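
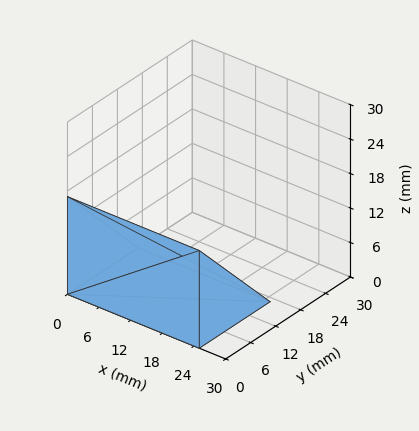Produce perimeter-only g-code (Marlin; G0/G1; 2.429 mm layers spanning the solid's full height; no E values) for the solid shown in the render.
Reading the render: the shape is a wedge (ramp): 25 × 17 mm base, rising to 17 mm along the y=0 edge and sloping linearly to z=0 at y=17 (dimensions read to the nearest mm from the axis ticks). For the g-code, the solid's height is divided into equal slices at the stated Δz and each level perimeter traced with G1 moves after a G0 lift.

; perimeter-only toolpath
G21 ; units = mm
G90 ; absolute positioning
G28 ; home
; layer 1
G0 Z2.429
G0 X0.000 Y0.000
G1 X25.000 Y0.000
G1 X25.000 Y14.571
G1 X0.000 Y14.571
G1 X0.000 Y0.000
; layer 2
G0 Z4.857
G0 X0.000 Y0.000
G1 X25.000 Y0.000
G1 X25.000 Y12.143
G1 X0.000 Y12.143
G1 X0.000 Y0.000
; layer 3
G0 Z7.286
G0 X0.000 Y0.000
G1 X25.000 Y0.000
G1 X25.000 Y9.714
G1 X0.000 Y9.714
G1 X0.000 Y0.000
; layer 4
G0 Z9.714
G0 X0.000 Y0.000
G1 X25.000 Y0.000
G1 X25.000 Y7.286
G1 X0.000 Y7.286
G1 X0.000 Y0.000
; layer 5
G0 Z12.143
G0 X0.000 Y0.000
G1 X25.000 Y0.000
G1 X25.000 Y4.857
G1 X0.000 Y4.857
G1 X0.000 Y0.000
; layer 6
G0 Z14.571
G0 X0.000 Y0.000
G1 X25.000 Y0.000
G1 X25.000 Y2.429
G1 X0.000 Y2.429
G1 X0.000 Y0.000
M2 ; end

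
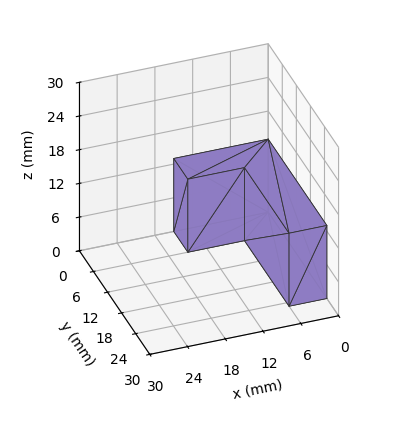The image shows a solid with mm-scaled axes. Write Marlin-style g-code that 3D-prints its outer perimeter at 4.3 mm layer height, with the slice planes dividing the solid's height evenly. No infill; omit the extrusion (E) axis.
Reading the render: the shape is an L-shaped prism: outer 15 × 25 mm, arm thicknesses ≈ 6 mm (horizontal) and 6 mm (vertical), extruded 13 mm in z (dimensions read to the nearest mm from the axis ticks). For the g-code, the solid's height is divided into equal slices at the stated Δz and each level perimeter traced with G1 moves after a G0 lift.

; perimeter-only toolpath
G21 ; units = mm
G90 ; absolute positioning
G28 ; home
; layer 1
G0 Z4.3
G0 X0.0 Y0.0
G1 X15.0 Y0.0
G1 X15.0 Y6.0
G1 X6.0 Y6.0
G1 X6.0 Y25.0
G1 X0.0 Y25.0
G1 X0.0 Y0.0
; layer 2
G0 Z8.7
G0 X0.0 Y0.0
G1 X15.0 Y0.0
G1 X15.0 Y6.0
G1 X6.0 Y6.0
G1 X6.0 Y25.0
G1 X0.0 Y25.0
G1 X0.0 Y0.0
; layer 3
G0 Z13.0
G0 X0.0 Y0.0
G1 X15.0 Y0.0
G1 X15.0 Y6.0
G1 X6.0 Y6.0
G1 X6.0 Y25.0
G1 X0.0 Y25.0
G1 X0.0 Y0.0
M2 ; end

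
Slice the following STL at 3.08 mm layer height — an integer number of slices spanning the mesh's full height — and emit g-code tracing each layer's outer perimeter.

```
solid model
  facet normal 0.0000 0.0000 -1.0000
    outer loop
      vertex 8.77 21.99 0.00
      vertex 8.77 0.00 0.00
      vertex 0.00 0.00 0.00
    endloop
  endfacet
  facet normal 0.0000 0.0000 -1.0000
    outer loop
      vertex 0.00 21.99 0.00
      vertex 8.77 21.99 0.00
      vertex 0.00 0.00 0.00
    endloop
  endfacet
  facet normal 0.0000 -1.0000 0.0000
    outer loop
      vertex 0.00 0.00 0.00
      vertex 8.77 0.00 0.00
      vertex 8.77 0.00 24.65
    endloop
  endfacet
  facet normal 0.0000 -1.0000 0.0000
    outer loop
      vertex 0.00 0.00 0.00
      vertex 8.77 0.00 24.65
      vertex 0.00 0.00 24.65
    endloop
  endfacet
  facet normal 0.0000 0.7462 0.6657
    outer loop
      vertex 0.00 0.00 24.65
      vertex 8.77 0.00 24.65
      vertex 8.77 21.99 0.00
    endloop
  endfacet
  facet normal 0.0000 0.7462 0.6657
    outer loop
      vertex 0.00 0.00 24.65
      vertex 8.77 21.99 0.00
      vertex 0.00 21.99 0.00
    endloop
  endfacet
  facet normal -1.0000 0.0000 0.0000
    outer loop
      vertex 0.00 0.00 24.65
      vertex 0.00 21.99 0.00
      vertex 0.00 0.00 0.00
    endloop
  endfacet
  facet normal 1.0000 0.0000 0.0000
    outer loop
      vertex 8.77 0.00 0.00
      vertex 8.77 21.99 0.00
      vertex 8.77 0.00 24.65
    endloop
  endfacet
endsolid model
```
; perimeter-only toolpath
G21 ; units = mm
G90 ; absolute positioning
G28 ; home
; layer 1
G0 Z3.08
G0 X0.00 Y0.00
G1 X8.77 Y0.00
G1 X8.77 Y19.24
G1 X0.00 Y19.24
G1 X0.00 Y0.00
; layer 2
G0 Z6.16
G0 X0.00 Y0.00
G1 X8.77 Y0.00
G1 X8.77 Y16.49
G1 X0.00 Y16.49
G1 X0.00 Y0.00
; layer 3
G0 Z9.24
G0 X0.00 Y0.00
G1 X8.77 Y0.00
G1 X8.77 Y13.74
G1 X0.00 Y13.74
G1 X0.00 Y0.00
; layer 4
G0 Z12.32
G0 X0.00 Y0.00
G1 X8.77 Y0.00
G1 X8.77 Y10.99
G1 X0.00 Y10.99
G1 X0.00 Y0.00
; layer 5
G0 Z15.41
G0 X0.00 Y0.00
G1 X8.77 Y0.00
G1 X8.77 Y8.25
G1 X0.00 Y8.25
G1 X0.00 Y0.00
; layer 6
G0 Z18.49
G0 X0.00 Y0.00
G1 X8.77 Y0.00
G1 X8.77 Y5.50
G1 X0.00 Y5.50
G1 X0.00 Y0.00
; layer 7
G0 Z21.57
G0 X0.00 Y0.00
G1 X8.77 Y0.00
G1 X8.77 Y2.75
G1 X0.00 Y2.75
G1 X0.00 Y0.00
M2 ; end

The solid is a wedge (ramp): 8.77 × 22 mm base, rising to 24.6 mm along the y=0 edge and sloping linearly to z=0 at y=22. Slicing at Δz = 3.08 mm — 8 equal slices spanning the solid's height, so layer i sits at z = i·h/8 — gives 7 non-empty perimeters. Each is a 4-segment closed polygon; G0 lifts to the layer z and rapids to the start vertex, then G1 traces the edges. The cross-section shrinks linearly with z (the slice at the apex is degenerate and omitted).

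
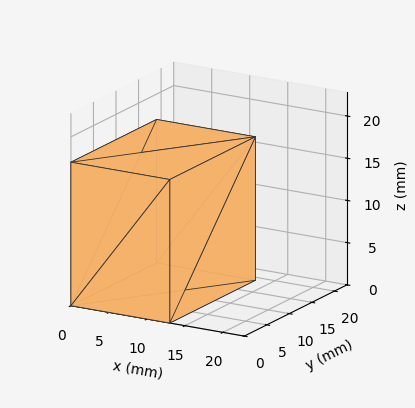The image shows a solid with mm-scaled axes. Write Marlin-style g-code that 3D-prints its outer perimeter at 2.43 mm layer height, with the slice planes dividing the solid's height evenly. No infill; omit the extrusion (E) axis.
Reading the render: the shape is a rectangular box, roughly 13 × 19 mm footprint and 17 mm tall (dimensions read to the nearest mm from the axis ticks). For the g-code, the solid's height is divided into equal slices at the stated Δz and each level perimeter traced with G1 moves after a G0 lift.

; perimeter-only toolpath
G21 ; units = mm
G90 ; absolute positioning
G28 ; home
; layer 1
G0 Z2.43
G0 X0.00 Y0.00
G1 X13.00 Y0.00
G1 X13.00 Y19.00
G1 X0.00 Y19.00
G1 X0.00 Y0.00
; layer 2
G0 Z4.86
G0 X0.00 Y0.00
G1 X13.00 Y0.00
G1 X13.00 Y19.00
G1 X0.00 Y19.00
G1 X0.00 Y0.00
; layer 3
G0 Z7.29
G0 X0.00 Y0.00
G1 X13.00 Y0.00
G1 X13.00 Y19.00
G1 X0.00 Y19.00
G1 X0.00 Y0.00
; layer 4
G0 Z9.71
G0 X0.00 Y0.00
G1 X13.00 Y0.00
G1 X13.00 Y19.00
G1 X0.00 Y19.00
G1 X0.00 Y0.00
; layer 5
G0 Z12.14
G0 X0.00 Y0.00
G1 X13.00 Y0.00
G1 X13.00 Y19.00
G1 X0.00 Y19.00
G1 X0.00 Y0.00
; layer 6
G0 Z14.57
G0 X0.00 Y0.00
G1 X13.00 Y0.00
G1 X13.00 Y19.00
G1 X0.00 Y19.00
G1 X0.00 Y0.00
; layer 7
G0 Z17.00
G0 X0.00 Y0.00
G1 X13.00 Y0.00
G1 X13.00 Y19.00
G1 X0.00 Y19.00
G1 X0.00 Y0.00
M2 ; end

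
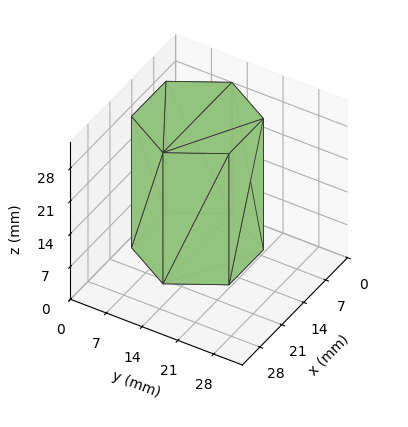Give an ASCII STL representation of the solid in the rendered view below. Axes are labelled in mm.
Reading the render: the shape is a regular 6-sided prism (a cylinder approximated with 6 flat sides), circumscribed radius ≈ 11 mm, height ≈ 28 mm (dimensions read to the nearest mm from the axis ticks). For the STL, each face is triangulated and given an outward normal.

solid part
  facet normal 0.0000 0.0000 -1.0000
    outer loop
      vertex 5.50 20.53 0.00
      vertex 16.50 20.53 0.00
      vertex 22.00 11.00 0.00
    endloop
  endfacet
  facet normal 0.0000 0.0000 -1.0000
    outer loop
      vertex 0.00 11.00 0.00
      vertex 5.50 20.53 0.00
      vertex 22.00 11.00 0.00
    endloop
  endfacet
  facet normal 0.0000 0.0000 -1.0000
    outer loop
      vertex 5.50 1.47 0.00
      vertex 0.00 11.00 0.00
      vertex 22.00 11.00 0.00
    endloop
  endfacet
  facet normal 0.0000 0.0000 -1.0000
    outer loop
      vertex 16.50 1.47 0.00
      vertex 5.50 1.47 0.00
      vertex 22.00 11.00 0.00
    endloop
  endfacet
  facet normal 0.0000 0.0000 1.0000
    outer loop
      vertex 22.00 11.00 28.00
      vertex 16.50 20.53 28.00
      vertex 5.50 20.53 28.00
    endloop
  endfacet
  facet normal 0.0000 0.0000 1.0000
    outer loop
      vertex 22.00 11.00 28.00
      vertex 5.50 20.53 28.00
      vertex 0.00 11.00 28.00
    endloop
  endfacet
  facet normal 0.0000 0.0000 1.0000
    outer loop
      vertex 22.00 11.00 28.00
      vertex 0.00 11.00 28.00
      vertex 5.50 1.47 28.00
    endloop
  endfacet
  facet normal 0.0000 0.0000 1.0000
    outer loop
      vertex 22.00 11.00 28.00
      vertex 5.50 1.47 28.00
      vertex 16.50 1.47 28.00
    endloop
  endfacet
  facet normal 0.8661 0.4999 0.0000
    outer loop
      vertex 22.00 11.00 0.00
      vertex 16.50 20.53 0.00
      vertex 16.50 20.53 28.00
    endloop
  endfacet
  facet normal 0.8661 0.4999 0.0000
    outer loop
      vertex 22.00 11.00 0.00
      vertex 16.50 20.53 28.00
      vertex 22.00 11.00 28.00
    endloop
  endfacet
  facet normal 0.0000 1.0000 0.0000
    outer loop
      vertex 16.50 20.53 0.00
      vertex 5.50 20.53 0.00
      vertex 5.50 20.53 28.00
    endloop
  endfacet
  facet normal 0.0000 1.0000 0.0000
    outer loop
      vertex 16.50 20.53 0.00
      vertex 5.50 20.53 28.00
      vertex 16.50 20.53 28.00
    endloop
  endfacet
  facet normal -0.8661 0.4999 0.0000
    outer loop
      vertex 5.50 20.53 0.00
      vertex 0.00 11.00 0.00
      vertex 0.00 11.00 28.00
    endloop
  endfacet
  facet normal -0.8661 0.4999 0.0000
    outer loop
      vertex 5.50 20.53 0.00
      vertex 0.00 11.00 28.00
      vertex 5.50 20.53 28.00
    endloop
  endfacet
  facet normal -0.8661 -0.4999 0.0000
    outer loop
      vertex 0.00 11.00 0.00
      vertex 5.50 1.47 0.00
      vertex 5.50 1.47 28.00
    endloop
  endfacet
  facet normal -0.8661 -0.4999 0.0000
    outer loop
      vertex 0.00 11.00 0.00
      vertex 5.50 1.47 28.00
      vertex 0.00 11.00 28.00
    endloop
  endfacet
  facet normal 0.0000 -1.0000 0.0000
    outer loop
      vertex 5.50 1.47 0.00
      vertex 16.50 1.47 0.00
      vertex 16.50 1.47 28.00
    endloop
  endfacet
  facet normal 0.0000 -1.0000 0.0000
    outer loop
      vertex 5.50 1.47 0.00
      vertex 16.50 1.47 28.00
      vertex 5.50 1.47 28.00
    endloop
  endfacet
  facet normal 0.8661 -0.4999 0.0000
    outer loop
      vertex 16.50 1.47 0.00
      vertex 22.00 11.00 0.00
      vertex 22.00 11.00 28.00
    endloop
  endfacet
  facet normal 0.8661 -0.4999 0.0000
    outer loop
      vertex 16.50 1.47 0.00
      vertex 22.00 11.00 28.00
      vertex 16.50 1.47 28.00
    endloop
  endfacet
endsolid part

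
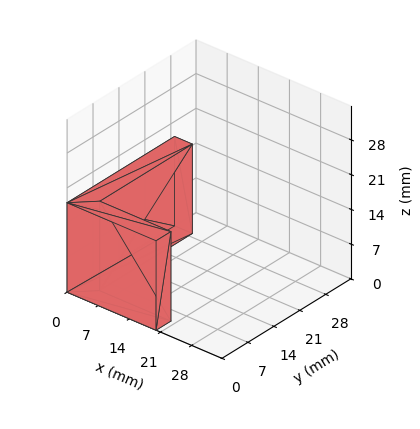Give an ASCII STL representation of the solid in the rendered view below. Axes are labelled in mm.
Reading the render: the shape is an L-shaped prism: outer 20 × 29 mm, arm thicknesses ≈ 4 mm (horizontal) and 4 mm (vertical), extruded 18 mm in z (dimensions read to the nearest mm from the axis ticks). For the STL, each face is triangulated and given an outward normal.

solid part
  facet normal 0.0000 0.0000 -1.0000
    outer loop
      vertex 20.00 4.00 0.00
      vertex 20.00 0.00 0.00
      vertex 0.00 0.00 0.00
    endloop
  endfacet
  facet normal 0.0000 0.0000 -1.0000
    outer loop
      vertex 4.00 4.00 0.00
      vertex 20.00 4.00 0.00
      vertex 0.00 0.00 0.00
    endloop
  endfacet
  facet normal 0.0000 0.0000 -1.0000
    outer loop
      vertex 4.00 29.00 0.00
      vertex 4.00 4.00 0.00
      vertex 0.00 0.00 0.00
    endloop
  endfacet
  facet normal 0.0000 0.0000 -1.0000
    outer loop
      vertex 0.00 29.00 0.00
      vertex 4.00 29.00 0.00
      vertex 0.00 0.00 0.00
    endloop
  endfacet
  facet normal 0.0000 0.0000 1.0000
    outer loop
      vertex 0.00 0.00 18.00
      vertex 20.00 0.00 18.00
      vertex 20.00 4.00 18.00
    endloop
  endfacet
  facet normal 0.0000 0.0000 1.0000
    outer loop
      vertex 0.00 0.00 18.00
      vertex 20.00 4.00 18.00
      vertex 4.00 4.00 18.00
    endloop
  endfacet
  facet normal 0.0000 0.0000 1.0000
    outer loop
      vertex 0.00 0.00 18.00
      vertex 4.00 4.00 18.00
      vertex 4.00 29.00 18.00
    endloop
  endfacet
  facet normal 0.0000 0.0000 1.0000
    outer loop
      vertex 0.00 0.00 18.00
      vertex 4.00 29.00 18.00
      vertex 0.00 29.00 18.00
    endloop
  endfacet
  facet normal 0.0000 -1.0000 0.0000
    outer loop
      vertex 0.00 0.00 0.00
      vertex 20.00 0.00 0.00
      vertex 20.00 0.00 18.00
    endloop
  endfacet
  facet normal 0.0000 -1.0000 0.0000
    outer loop
      vertex 0.00 0.00 0.00
      vertex 20.00 0.00 18.00
      vertex 0.00 0.00 18.00
    endloop
  endfacet
  facet normal 1.0000 0.0000 0.0000
    outer loop
      vertex 20.00 0.00 0.00
      vertex 20.00 4.00 0.00
      vertex 20.00 4.00 18.00
    endloop
  endfacet
  facet normal 1.0000 0.0000 0.0000
    outer loop
      vertex 20.00 0.00 0.00
      vertex 20.00 4.00 18.00
      vertex 20.00 0.00 18.00
    endloop
  endfacet
  facet normal 0.0000 1.0000 0.0000
    outer loop
      vertex 20.00 4.00 0.00
      vertex 4.00 4.00 0.00
      vertex 4.00 4.00 18.00
    endloop
  endfacet
  facet normal 0.0000 1.0000 0.0000
    outer loop
      vertex 20.00 4.00 0.00
      vertex 4.00 4.00 18.00
      vertex 20.00 4.00 18.00
    endloop
  endfacet
  facet normal 1.0000 0.0000 0.0000
    outer loop
      vertex 4.00 4.00 0.00
      vertex 4.00 29.00 0.00
      vertex 4.00 29.00 18.00
    endloop
  endfacet
  facet normal 1.0000 0.0000 0.0000
    outer loop
      vertex 4.00 4.00 0.00
      vertex 4.00 29.00 18.00
      vertex 4.00 4.00 18.00
    endloop
  endfacet
  facet normal 0.0000 1.0000 0.0000
    outer loop
      vertex 4.00 29.00 0.00
      vertex 0.00 29.00 0.00
      vertex 0.00 29.00 18.00
    endloop
  endfacet
  facet normal 0.0000 1.0000 0.0000
    outer loop
      vertex 4.00 29.00 0.00
      vertex 0.00 29.00 18.00
      vertex 4.00 29.00 18.00
    endloop
  endfacet
  facet normal -1.0000 0.0000 0.0000
    outer loop
      vertex 0.00 29.00 0.00
      vertex 0.00 0.00 0.00
      vertex 0.00 0.00 18.00
    endloop
  endfacet
  facet normal -1.0000 0.0000 0.0000
    outer loop
      vertex 0.00 29.00 0.00
      vertex 0.00 0.00 18.00
      vertex 0.00 29.00 18.00
    endloop
  endfacet
endsolid part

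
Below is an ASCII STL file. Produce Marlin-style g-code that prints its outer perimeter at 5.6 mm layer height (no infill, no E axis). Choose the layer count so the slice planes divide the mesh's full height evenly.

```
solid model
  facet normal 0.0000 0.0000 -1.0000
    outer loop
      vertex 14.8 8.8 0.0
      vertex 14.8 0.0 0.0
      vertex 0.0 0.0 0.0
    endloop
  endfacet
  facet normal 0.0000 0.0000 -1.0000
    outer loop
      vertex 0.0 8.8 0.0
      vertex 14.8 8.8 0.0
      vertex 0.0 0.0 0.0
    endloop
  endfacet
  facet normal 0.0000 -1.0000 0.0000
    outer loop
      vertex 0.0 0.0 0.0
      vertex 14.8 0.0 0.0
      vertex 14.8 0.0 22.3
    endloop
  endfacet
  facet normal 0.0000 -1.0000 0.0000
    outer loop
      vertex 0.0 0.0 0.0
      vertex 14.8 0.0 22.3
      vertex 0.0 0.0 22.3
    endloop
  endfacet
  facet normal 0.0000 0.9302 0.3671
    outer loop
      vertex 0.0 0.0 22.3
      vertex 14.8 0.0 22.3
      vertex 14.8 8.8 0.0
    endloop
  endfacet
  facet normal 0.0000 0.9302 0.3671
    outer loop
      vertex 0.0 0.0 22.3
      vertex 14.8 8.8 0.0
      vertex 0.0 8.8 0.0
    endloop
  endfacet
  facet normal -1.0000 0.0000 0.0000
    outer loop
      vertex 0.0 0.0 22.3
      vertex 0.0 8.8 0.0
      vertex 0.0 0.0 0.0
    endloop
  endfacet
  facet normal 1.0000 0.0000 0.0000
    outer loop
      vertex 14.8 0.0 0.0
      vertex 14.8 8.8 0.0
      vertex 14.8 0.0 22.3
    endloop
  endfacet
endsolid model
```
; perimeter-only toolpath
G21 ; units = mm
G90 ; absolute positioning
G28 ; home
; layer 1
G0 Z5.6
G0 X0.0 Y0.0
G1 X14.8 Y0.0
G1 X14.8 Y6.6
G1 X0.0 Y6.6
G1 X0.0 Y0.0
; layer 2
G0 Z11.2
G0 X0.0 Y0.0
G1 X14.8 Y0.0
G1 X14.8 Y4.4
G1 X0.0 Y4.4
G1 X0.0 Y0.0
; layer 3
G0 Z16.7
G0 X0.0 Y0.0
G1 X14.8 Y0.0
G1 X14.8 Y2.2
G1 X0.0 Y2.2
G1 X0.0 Y0.0
M2 ; end

The solid is a wedge (ramp): 14.8 × 8.8 mm base, rising to 22.3 mm along the y=0 edge and sloping linearly to z=0 at y=8.8. Slicing at Δz = 5.6 mm — 4 equal slices spanning the solid's height, so layer i sits at z = i·h/4 — gives 3 non-empty perimeters. Each is a 4-segment closed polygon; G0 lifts to the layer z and rapids to the start vertex, then G1 traces the edges. The cross-section shrinks linearly with z (the slice at the apex is degenerate and omitted).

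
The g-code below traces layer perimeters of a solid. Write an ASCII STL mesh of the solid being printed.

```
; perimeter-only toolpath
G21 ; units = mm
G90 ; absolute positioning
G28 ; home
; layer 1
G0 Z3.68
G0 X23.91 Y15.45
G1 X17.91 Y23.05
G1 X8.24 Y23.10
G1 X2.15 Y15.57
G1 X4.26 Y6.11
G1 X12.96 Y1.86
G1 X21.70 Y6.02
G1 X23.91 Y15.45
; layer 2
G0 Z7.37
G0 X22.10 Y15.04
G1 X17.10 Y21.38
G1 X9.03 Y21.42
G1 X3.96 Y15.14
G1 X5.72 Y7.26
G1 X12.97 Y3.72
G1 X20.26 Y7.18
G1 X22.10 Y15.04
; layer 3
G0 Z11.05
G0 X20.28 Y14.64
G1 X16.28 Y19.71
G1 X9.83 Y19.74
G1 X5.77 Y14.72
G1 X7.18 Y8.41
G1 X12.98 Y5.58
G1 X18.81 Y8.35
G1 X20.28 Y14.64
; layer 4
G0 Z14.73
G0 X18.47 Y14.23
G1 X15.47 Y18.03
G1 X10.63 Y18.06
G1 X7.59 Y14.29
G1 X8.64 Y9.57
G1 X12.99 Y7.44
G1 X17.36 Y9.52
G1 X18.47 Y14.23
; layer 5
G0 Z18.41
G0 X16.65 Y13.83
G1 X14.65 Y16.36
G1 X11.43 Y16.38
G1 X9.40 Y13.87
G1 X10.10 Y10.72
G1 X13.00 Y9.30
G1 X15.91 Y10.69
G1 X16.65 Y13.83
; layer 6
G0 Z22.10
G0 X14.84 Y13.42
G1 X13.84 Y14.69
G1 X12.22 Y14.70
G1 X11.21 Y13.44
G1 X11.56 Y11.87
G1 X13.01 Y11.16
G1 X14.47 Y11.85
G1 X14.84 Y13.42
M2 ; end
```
solid part
  facet normal 0.0000 0.0000 -1.0000
    outer loop
      vertex 7.44 24.78 0.00
      vertex 18.73 24.72 0.00
      vertex 25.73 15.85 0.00
    endloop
  endfacet
  facet normal 0.0000 0.0000 -1.0000
    outer loop
      vertex 0.34 15.99 0.00
      vertex 7.44 24.78 0.00
      vertex 25.73 15.85 0.00
    endloop
  endfacet
  facet normal 0.0000 0.0000 -1.0000
    outer loop
      vertex 2.80 4.96 0.00
      vertex 0.34 15.99 0.00
      vertex 25.73 15.85 0.00
    endloop
  endfacet
  facet normal 0.0000 0.0000 -1.0000
    outer loop
      vertex 12.95 0.00 0.00
      vertex 2.80 4.96 0.00
      vertex 25.73 15.85 0.00
    endloop
  endfacet
  facet normal 0.0000 0.0000 -1.0000
    outer loop
      vertex 23.15 4.85 0.00
      vertex 12.95 0.00 0.00
      vertex 25.73 15.85 0.00
    endloop
  endfacet
  facet normal 0.7145 0.5639 0.4142
    outer loop
      vertex 25.73 15.85 0.00
      vertex 18.73 24.72 0.00
      vertex 13.02 13.02 25.78
    endloop
  endfacet
  facet normal 0.0048 0.9102 0.4142
    outer loop
      vertex 18.73 24.72 0.00
      vertex 7.44 24.78 0.00
      vertex 13.02 13.02 25.78
    endloop
  endfacet
  facet normal -0.7081 0.5719 0.4142
    outer loop
      vertex 7.44 24.78 0.00
      vertex 0.34 15.99 0.00
      vertex 13.02 13.02 25.78
    endloop
  endfacet
  facet normal -0.8884 -0.1981 0.4141
    outer loop
      vertex 0.34 15.99 0.00
      vertex 2.80 4.96 0.00
      vertex 13.02 13.02 25.78
    endloop
  endfacet
  facet normal -0.3996 -0.8178 0.4141
    outer loop
      vertex 2.80 4.96 0.00
      vertex 12.95 0.00 0.00
      vertex 13.02 13.02 25.78
    endloop
  endfacet
  facet normal 0.3909 -0.8220 0.4141
    outer loop
      vertex 12.95 0.00 0.00
      vertex 23.15 4.85 0.00
      vertex 13.02 13.02 25.78
    endloop
  endfacet
  facet normal 0.8862 -0.2079 0.4141
    outer loop
      vertex 23.15 4.85 0.00
      vertex 25.73 15.85 0.00
      vertex 13.02 13.02 25.78
    endloop
  endfacet
endsolid part

The G0 Z moves step by Δz≈3.68 mm. The G1 loops shrink linearly with z, so the solid tapers from its base footprint up to z≈25.8. Closing with a flat bottom cap and the tapered top and triangulating gives 12 facets — a regular 7-sided pyramid, base circumscribed radius ≈ 13 mm, apex at z ≈ 25.8 mm.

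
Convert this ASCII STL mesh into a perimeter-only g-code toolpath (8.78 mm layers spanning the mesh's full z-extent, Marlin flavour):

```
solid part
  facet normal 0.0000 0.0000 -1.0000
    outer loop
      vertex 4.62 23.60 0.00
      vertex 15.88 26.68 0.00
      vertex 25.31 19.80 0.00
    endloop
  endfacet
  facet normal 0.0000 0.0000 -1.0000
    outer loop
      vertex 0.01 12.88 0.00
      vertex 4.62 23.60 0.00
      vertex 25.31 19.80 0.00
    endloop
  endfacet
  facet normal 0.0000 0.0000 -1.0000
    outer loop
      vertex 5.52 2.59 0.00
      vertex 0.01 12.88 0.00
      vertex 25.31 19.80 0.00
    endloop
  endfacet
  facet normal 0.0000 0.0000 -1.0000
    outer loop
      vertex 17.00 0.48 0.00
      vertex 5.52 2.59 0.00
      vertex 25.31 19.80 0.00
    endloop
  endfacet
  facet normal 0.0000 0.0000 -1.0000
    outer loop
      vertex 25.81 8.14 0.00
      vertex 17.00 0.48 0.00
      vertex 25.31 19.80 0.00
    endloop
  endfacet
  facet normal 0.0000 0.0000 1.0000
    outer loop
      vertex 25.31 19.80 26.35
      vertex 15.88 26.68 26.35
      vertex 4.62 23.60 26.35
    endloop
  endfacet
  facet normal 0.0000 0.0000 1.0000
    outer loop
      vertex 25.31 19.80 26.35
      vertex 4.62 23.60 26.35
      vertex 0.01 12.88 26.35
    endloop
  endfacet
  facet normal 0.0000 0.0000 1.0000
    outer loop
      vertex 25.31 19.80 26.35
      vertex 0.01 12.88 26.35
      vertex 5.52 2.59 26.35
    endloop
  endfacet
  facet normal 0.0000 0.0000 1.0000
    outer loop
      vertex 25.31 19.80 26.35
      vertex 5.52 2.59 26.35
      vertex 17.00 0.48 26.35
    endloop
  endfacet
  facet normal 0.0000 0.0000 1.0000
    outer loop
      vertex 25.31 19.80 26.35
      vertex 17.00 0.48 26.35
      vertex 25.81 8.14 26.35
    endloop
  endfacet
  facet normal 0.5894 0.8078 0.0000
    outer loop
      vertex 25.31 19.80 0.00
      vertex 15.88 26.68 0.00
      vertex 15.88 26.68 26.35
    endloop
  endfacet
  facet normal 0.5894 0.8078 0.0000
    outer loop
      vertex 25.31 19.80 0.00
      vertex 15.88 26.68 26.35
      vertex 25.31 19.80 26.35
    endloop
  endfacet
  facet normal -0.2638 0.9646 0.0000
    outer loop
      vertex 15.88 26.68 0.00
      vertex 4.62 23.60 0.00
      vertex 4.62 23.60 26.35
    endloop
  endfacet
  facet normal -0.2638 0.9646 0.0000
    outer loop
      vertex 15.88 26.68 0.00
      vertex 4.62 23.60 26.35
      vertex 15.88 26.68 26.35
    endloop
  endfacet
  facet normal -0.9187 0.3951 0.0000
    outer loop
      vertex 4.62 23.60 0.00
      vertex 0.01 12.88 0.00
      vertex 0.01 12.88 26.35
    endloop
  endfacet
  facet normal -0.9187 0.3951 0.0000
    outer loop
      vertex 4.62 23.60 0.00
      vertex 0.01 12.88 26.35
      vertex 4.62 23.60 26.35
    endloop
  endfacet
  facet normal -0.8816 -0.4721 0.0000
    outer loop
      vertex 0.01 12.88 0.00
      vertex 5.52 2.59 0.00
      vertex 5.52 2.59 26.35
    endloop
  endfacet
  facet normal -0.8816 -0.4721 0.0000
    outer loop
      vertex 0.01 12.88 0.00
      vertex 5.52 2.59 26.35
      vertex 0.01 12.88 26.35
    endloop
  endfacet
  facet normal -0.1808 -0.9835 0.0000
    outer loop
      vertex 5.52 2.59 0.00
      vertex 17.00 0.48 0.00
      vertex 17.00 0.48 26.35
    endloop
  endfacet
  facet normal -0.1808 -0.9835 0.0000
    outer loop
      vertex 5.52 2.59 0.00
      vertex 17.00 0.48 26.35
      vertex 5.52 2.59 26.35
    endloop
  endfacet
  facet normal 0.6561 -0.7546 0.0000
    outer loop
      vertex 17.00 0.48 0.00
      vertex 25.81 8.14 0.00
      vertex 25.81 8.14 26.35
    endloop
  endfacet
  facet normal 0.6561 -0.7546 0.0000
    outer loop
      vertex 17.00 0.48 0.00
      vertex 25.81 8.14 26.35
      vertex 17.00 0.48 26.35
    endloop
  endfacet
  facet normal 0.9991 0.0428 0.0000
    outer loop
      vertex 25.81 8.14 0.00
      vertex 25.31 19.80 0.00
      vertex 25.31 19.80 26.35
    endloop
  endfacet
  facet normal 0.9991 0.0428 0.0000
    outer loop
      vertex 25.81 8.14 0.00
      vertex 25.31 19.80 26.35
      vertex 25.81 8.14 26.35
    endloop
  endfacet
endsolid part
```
; perimeter-only toolpath
G21 ; units = mm
G90 ; absolute positioning
G28 ; home
; layer 1
G0 Z8.78
G0 X25.31 Y19.80
G1 X15.88 Y26.68
G1 X4.62 Y23.60
G1 X0.01 Y12.88
G1 X5.52 Y2.59
G1 X17.00 Y0.48
G1 X25.81 Y8.14
G1 X25.31 Y19.80
; layer 2
G0 Z17.57
G0 X25.31 Y19.80
G1 X15.88 Y26.68
G1 X4.62 Y23.60
G1 X0.01 Y12.88
G1 X5.52 Y2.59
G1 X17.00 Y0.48
G1 X25.81 Y8.14
G1 X25.31 Y19.80
; layer 3
G0 Z26.35
G0 X25.31 Y19.80
G1 X15.88 Y26.68
G1 X4.62 Y23.60
G1 X0.01 Y12.88
G1 X5.52 Y2.59
G1 X17.00 Y0.48
G1 X25.81 Y8.14
G1 X25.31 Y19.80
M2 ; end

The solid is a regular 7-sided prism (a cylinder approximated with 7 flat sides), circumscribed radius ≈ 13.4 mm, height ≈ 26.4 mm. Slicing at Δz = 8.78 mm — 3 equal slices spanning the solid's height, so layer i sits at z = i·h/3 — gives 3 non-empty perimeters. Each is a 7-segment closed polygon; G0 lifts to the layer z and rapids to the start vertex, then G1 traces the edges.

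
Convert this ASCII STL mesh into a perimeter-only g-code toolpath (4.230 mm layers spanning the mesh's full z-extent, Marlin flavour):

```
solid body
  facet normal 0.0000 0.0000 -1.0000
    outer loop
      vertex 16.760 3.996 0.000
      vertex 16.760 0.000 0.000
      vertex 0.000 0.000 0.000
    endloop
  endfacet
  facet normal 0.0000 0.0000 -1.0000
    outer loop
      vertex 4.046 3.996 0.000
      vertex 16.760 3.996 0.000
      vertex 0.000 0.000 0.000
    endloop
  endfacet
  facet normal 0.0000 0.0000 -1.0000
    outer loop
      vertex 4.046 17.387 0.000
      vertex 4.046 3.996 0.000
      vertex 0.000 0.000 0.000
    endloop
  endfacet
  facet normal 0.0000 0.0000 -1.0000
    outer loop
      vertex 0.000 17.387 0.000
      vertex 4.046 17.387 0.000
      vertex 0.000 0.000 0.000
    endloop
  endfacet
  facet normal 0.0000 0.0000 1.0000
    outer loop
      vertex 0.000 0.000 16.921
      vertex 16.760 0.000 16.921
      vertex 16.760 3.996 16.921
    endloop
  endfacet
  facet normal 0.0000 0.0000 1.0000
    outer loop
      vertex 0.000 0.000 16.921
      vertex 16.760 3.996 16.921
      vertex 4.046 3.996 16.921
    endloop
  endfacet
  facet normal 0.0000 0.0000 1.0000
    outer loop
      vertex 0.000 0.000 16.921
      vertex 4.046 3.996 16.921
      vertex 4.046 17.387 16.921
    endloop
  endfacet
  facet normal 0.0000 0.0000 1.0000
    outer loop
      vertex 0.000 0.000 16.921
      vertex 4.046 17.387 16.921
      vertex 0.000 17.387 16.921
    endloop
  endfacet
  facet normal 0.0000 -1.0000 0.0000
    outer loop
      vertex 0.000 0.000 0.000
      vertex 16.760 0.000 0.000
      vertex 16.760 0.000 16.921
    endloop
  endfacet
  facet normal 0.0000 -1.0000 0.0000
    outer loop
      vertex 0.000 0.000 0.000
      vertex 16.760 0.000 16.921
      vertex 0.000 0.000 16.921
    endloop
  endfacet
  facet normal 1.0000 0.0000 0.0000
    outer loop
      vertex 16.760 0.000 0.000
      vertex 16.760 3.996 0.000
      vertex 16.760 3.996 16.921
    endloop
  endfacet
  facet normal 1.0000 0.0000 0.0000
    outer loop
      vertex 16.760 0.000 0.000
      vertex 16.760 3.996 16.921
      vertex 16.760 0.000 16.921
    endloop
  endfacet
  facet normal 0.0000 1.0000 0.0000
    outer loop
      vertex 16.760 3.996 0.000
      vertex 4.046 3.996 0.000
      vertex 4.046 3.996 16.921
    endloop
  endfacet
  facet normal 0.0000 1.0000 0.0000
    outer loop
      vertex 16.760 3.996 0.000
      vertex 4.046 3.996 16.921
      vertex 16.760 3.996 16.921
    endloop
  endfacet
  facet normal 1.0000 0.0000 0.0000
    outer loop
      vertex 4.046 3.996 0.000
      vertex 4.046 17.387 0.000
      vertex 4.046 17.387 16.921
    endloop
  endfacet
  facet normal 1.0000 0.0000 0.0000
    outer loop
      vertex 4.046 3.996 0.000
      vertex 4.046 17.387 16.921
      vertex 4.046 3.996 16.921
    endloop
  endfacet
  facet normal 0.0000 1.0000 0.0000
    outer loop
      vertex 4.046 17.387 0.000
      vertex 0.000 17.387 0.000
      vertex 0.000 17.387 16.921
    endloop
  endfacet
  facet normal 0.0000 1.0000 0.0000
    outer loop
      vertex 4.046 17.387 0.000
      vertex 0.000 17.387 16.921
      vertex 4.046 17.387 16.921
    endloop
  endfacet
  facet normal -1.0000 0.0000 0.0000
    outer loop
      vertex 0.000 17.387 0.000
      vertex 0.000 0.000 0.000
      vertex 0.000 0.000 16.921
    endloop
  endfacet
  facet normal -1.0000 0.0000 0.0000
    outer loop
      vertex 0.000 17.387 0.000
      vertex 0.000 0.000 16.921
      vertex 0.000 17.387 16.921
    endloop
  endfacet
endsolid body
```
; perimeter-only toolpath
G21 ; units = mm
G90 ; absolute positioning
G28 ; home
; layer 1
G0 Z4.230
G0 X0.000 Y0.000
G1 X16.760 Y0.000
G1 X16.760 Y3.996
G1 X4.046 Y3.996
G1 X4.046 Y17.387
G1 X0.000 Y17.387
G1 X0.000 Y0.000
; layer 2
G0 Z8.460
G0 X0.000 Y0.000
G1 X16.760 Y0.000
G1 X16.760 Y3.996
G1 X4.046 Y3.996
G1 X4.046 Y17.387
G1 X0.000 Y17.387
G1 X0.000 Y0.000
; layer 3
G0 Z12.691
G0 X0.000 Y0.000
G1 X16.760 Y0.000
G1 X16.760 Y3.996
G1 X4.046 Y3.996
G1 X4.046 Y17.387
G1 X0.000 Y17.387
G1 X0.000 Y0.000
; layer 4
G0 Z16.921
G0 X0.000 Y0.000
G1 X16.760 Y0.000
G1 X16.760 Y3.996
G1 X4.046 Y3.996
G1 X4.046 Y17.387
G1 X0.000 Y17.387
G1 X0.000 Y0.000
M2 ; end

The solid is an L-shaped prism: outer 16.8 × 17.4 mm, arm thicknesses ≈ 4 mm (horizontal) and 4.05 mm (vertical), extruded 16.9 mm in z. Slicing at Δz = 4.230 mm — 4 equal slices spanning the solid's height, so layer i sits at z = i·h/4 — gives 4 non-empty perimeters. Each is a 6-segment closed polygon; G0 lifts to the layer z and rapids to the start vertex, then G1 traces the edges.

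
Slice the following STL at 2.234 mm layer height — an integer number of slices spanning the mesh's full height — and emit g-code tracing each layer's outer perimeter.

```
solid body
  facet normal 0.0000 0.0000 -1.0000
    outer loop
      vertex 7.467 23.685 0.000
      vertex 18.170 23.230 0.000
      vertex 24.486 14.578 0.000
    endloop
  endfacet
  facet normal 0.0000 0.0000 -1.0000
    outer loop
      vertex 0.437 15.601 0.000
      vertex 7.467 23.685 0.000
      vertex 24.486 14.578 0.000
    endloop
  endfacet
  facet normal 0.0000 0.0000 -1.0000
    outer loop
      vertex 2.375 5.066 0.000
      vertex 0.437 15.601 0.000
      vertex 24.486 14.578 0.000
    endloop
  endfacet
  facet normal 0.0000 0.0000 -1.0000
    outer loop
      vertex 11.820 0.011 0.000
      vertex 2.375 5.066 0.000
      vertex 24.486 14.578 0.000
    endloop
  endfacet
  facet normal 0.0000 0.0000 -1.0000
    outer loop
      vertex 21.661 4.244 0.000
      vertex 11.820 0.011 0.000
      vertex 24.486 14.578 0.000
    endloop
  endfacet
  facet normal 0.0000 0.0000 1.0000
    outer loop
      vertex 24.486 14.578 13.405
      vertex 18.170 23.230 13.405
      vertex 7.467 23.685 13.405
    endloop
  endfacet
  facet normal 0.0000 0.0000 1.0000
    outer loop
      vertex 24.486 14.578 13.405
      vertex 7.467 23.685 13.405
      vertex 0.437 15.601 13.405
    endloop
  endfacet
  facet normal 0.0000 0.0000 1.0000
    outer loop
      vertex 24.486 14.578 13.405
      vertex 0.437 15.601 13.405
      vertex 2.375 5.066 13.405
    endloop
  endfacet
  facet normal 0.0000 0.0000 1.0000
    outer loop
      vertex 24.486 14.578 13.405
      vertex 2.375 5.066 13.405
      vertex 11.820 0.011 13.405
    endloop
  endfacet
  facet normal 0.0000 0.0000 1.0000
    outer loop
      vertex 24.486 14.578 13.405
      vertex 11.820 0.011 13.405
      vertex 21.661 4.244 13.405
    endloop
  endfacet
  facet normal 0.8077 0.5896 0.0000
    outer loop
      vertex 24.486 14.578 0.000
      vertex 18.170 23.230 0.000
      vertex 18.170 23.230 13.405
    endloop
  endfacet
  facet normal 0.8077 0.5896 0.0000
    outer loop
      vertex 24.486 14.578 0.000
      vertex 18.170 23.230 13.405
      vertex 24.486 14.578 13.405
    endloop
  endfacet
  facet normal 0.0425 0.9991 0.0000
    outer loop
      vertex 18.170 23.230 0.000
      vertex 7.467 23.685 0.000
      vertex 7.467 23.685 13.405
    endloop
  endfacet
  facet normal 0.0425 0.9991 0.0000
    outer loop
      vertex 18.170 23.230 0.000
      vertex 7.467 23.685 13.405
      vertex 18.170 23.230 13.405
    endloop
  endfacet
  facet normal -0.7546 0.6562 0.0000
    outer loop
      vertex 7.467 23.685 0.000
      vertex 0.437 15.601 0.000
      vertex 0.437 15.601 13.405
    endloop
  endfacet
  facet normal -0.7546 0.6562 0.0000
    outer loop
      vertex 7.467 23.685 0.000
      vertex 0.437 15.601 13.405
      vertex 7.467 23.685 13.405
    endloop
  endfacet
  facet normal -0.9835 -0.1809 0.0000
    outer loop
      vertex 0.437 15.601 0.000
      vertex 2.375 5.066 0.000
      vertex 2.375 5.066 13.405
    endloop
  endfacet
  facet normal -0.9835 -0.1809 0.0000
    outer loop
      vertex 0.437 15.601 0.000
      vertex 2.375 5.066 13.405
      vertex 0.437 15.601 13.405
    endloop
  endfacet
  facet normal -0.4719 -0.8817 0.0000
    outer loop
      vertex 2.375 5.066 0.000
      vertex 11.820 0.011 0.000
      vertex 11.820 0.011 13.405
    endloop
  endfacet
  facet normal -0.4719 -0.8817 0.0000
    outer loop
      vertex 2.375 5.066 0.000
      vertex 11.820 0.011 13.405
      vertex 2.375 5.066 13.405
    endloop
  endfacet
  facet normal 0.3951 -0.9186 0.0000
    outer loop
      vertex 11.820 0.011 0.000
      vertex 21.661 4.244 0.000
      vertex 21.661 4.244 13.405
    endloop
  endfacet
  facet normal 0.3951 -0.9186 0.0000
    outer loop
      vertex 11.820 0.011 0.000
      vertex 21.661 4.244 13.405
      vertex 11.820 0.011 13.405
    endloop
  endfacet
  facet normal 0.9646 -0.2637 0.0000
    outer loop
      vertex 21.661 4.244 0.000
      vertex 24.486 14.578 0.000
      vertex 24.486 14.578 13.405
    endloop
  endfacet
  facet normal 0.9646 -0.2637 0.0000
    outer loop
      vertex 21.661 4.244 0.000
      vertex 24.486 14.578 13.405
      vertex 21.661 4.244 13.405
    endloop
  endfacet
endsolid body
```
; perimeter-only toolpath
G21 ; units = mm
G90 ; absolute positioning
G28 ; home
; layer 1
G0 Z2.234
G0 X24.486 Y14.578
G1 X18.170 Y23.230
G1 X7.467 Y23.685
G1 X0.437 Y15.601
G1 X2.375 Y5.066
G1 X11.820 Y0.011
G1 X21.661 Y4.244
G1 X24.486 Y14.578
; layer 2
G0 Z4.468
G0 X24.486 Y14.578
G1 X18.170 Y23.230
G1 X7.467 Y23.685
G1 X0.437 Y15.601
G1 X2.375 Y5.066
G1 X11.820 Y0.011
G1 X21.661 Y4.244
G1 X24.486 Y14.578
; layer 3
G0 Z6.702
G0 X24.486 Y14.578
G1 X18.170 Y23.230
G1 X7.467 Y23.685
G1 X0.437 Y15.601
G1 X2.375 Y5.066
G1 X11.820 Y0.011
G1 X21.661 Y4.244
G1 X24.486 Y14.578
; layer 4
G0 Z8.937
G0 X24.486 Y14.578
G1 X18.170 Y23.230
G1 X7.467 Y23.685
G1 X0.437 Y15.601
G1 X2.375 Y5.066
G1 X11.820 Y0.011
G1 X21.661 Y4.244
G1 X24.486 Y14.578
; layer 5
G0 Z11.171
G0 X24.486 Y14.578
G1 X18.170 Y23.230
G1 X7.467 Y23.685
G1 X0.437 Y15.601
G1 X2.375 Y5.066
G1 X11.820 Y0.011
G1 X21.661 Y4.244
G1 X24.486 Y14.578
; layer 6
G0 Z13.405
G0 X24.486 Y14.578
G1 X18.170 Y23.230
G1 X7.467 Y23.685
G1 X0.437 Y15.601
G1 X2.375 Y5.066
G1 X11.820 Y0.011
G1 X21.661 Y4.244
G1 X24.486 Y14.578
M2 ; end

The solid is a regular 7-sided prism (a cylinder approximated with 7 flat sides), circumscribed radius ≈ 12.3 mm, height ≈ 13.4 mm. Slicing at Δz = 2.234 mm — 6 equal slices spanning the solid's height, so layer i sits at z = i·h/6 — gives 6 non-empty perimeters. Each is a 7-segment closed polygon; G0 lifts to the layer z and rapids to the start vertex, then G1 traces the edges.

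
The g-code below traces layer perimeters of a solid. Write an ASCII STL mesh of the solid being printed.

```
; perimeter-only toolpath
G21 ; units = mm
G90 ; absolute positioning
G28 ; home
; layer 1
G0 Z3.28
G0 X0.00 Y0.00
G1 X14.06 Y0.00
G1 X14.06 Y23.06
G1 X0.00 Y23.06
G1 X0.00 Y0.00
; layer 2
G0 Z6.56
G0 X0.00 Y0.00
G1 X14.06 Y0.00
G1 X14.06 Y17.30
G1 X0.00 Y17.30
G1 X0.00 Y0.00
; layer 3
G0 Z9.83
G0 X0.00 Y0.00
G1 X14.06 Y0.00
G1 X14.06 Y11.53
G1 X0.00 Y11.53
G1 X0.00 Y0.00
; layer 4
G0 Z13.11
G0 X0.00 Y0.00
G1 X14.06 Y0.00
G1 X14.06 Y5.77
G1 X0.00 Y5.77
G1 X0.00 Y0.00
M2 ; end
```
solid part
  facet normal 0.0000 0.0000 -1.0000
    outer loop
      vertex 14.06 28.83 0.00
      vertex 14.06 0.00 0.00
      vertex 0.00 0.00 0.00
    endloop
  endfacet
  facet normal 0.0000 0.0000 -1.0000
    outer loop
      vertex 0.00 28.83 0.00
      vertex 14.06 28.83 0.00
      vertex 0.00 0.00 0.00
    endloop
  endfacet
  facet normal 0.0000 -1.0000 0.0000
    outer loop
      vertex 0.00 0.00 0.00
      vertex 14.06 0.00 0.00
      vertex 14.06 0.00 16.39
    endloop
  endfacet
  facet normal 0.0000 -1.0000 0.0000
    outer loop
      vertex 0.00 0.00 0.00
      vertex 14.06 0.00 16.39
      vertex 0.00 0.00 16.39
    endloop
  endfacet
  facet normal 0.0000 0.4942 0.8693
    outer loop
      vertex 0.00 0.00 16.39
      vertex 14.06 0.00 16.39
      vertex 14.06 28.83 0.00
    endloop
  endfacet
  facet normal 0.0000 0.4942 0.8693
    outer loop
      vertex 0.00 0.00 16.39
      vertex 14.06 28.83 0.00
      vertex 0.00 28.83 0.00
    endloop
  endfacet
  facet normal -1.0000 0.0000 0.0000
    outer loop
      vertex 0.00 0.00 16.39
      vertex 0.00 28.83 0.00
      vertex 0.00 0.00 0.00
    endloop
  endfacet
  facet normal 1.0000 0.0000 0.0000
    outer loop
      vertex 14.06 0.00 0.00
      vertex 14.06 28.83 0.00
      vertex 14.06 0.00 16.39
    endloop
  endfacet
endsolid part

The G0 Z moves step by Δz≈3.28 mm. The G1 loops shrink linearly with z, so the solid tapers from its base footprint up to z≈16.4. Closing with a flat bottom cap and the tapered top and triangulating gives 8 facets — a wedge (ramp): 14.1 × 28.8 mm base, rising to 16.4 mm along the y=0 edge and sloping linearly to z=0 at y=28.8.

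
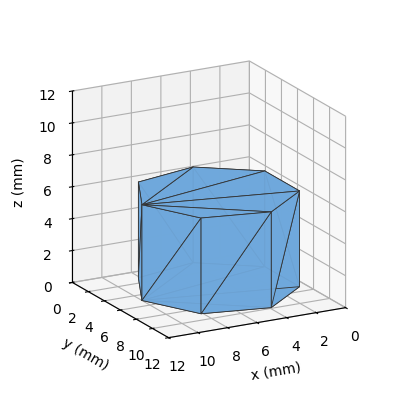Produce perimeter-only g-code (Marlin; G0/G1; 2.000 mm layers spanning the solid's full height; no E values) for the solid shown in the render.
Reading the render: the shape is a regular 7-sided prism (a cylinder approximated with 7 flat sides), circumscribed radius ≈ 5 mm, height ≈ 6 mm (dimensions read to the nearest mm from the axis ticks). For the g-code, the solid's height is divided into equal slices at the stated Δz and each level perimeter traced with G1 moves after a G0 lift.

; perimeter-only toolpath
G21 ; units = mm
G90 ; absolute positioning
G28 ; home
; layer 1
G0 Z2.000
G0 X10.000 Y5.000
G1 X8.117 Y8.909
G1 X3.887 Y9.875
G1 X0.495 Y7.169
G1 X0.495 Y2.831
G1 X3.887 Y0.125
G1 X8.117 Y1.091
G1 X10.000 Y5.000
; layer 2
G0 Z4.000
G0 X10.000 Y5.000
G1 X8.117 Y8.909
G1 X3.887 Y9.875
G1 X0.495 Y7.169
G1 X0.495 Y2.831
G1 X3.887 Y0.125
G1 X8.117 Y1.091
G1 X10.000 Y5.000
; layer 3
G0 Z6.000
G0 X10.000 Y5.000
G1 X8.117 Y8.909
G1 X3.887 Y9.875
G1 X0.495 Y7.169
G1 X0.495 Y2.831
G1 X3.887 Y0.125
G1 X8.117 Y1.091
G1 X10.000 Y5.000
M2 ; end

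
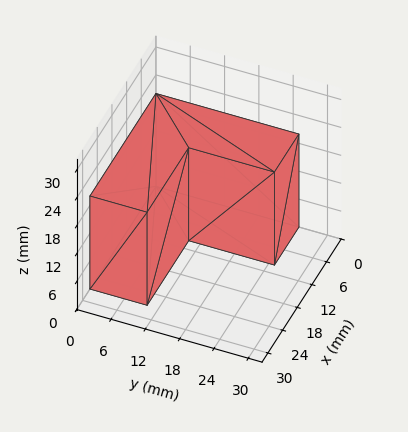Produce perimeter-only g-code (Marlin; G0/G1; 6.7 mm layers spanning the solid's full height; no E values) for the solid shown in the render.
Reading the render: the shape is an L-shaped prism: outer 27 × 25 mm, arm thicknesses ≈ 10 mm (horizontal) and 10 mm (vertical), extruded 20 mm in z (dimensions read to the nearest mm from the axis ticks). For the g-code, the solid's height is divided into equal slices at the stated Δz and each level perimeter traced with G1 moves after a G0 lift.

; perimeter-only toolpath
G21 ; units = mm
G90 ; absolute positioning
G28 ; home
; layer 1
G0 Z6.7
G0 X0.0 Y0.0
G1 X27.0 Y0.0
G1 X27.0 Y10.0
G1 X10.0 Y10.0
G1 X10.0 Y25.0
G1 X0.0 Y25.0
G1 X0.0 Y0.0
; layer 2
G0 Z13.3
G0 X0.0 Y0.0
G1 X27.0 Y0.0
G1 X27.0 Y10.0
G1 X10.0 Y10.0
G1 X10.0 Y25.0
G1 X0.0 Y25.0
G1 X0.0 Y0.0
; layer 3
G0 Z20.0
G0 X0.0 Y0.0
G1 X27.0 Y0.0
G1 X27.0 Y10.0
G1 X10.0 Y10.0
G1 X10.0 Y25.0
G1 X0.0 Y25.0
G1 X0.0 Y0.0
M2 ; end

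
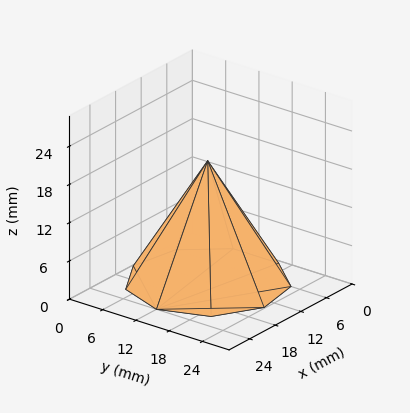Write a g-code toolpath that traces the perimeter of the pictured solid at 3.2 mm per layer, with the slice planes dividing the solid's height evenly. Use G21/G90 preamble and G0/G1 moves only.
Reading the render: the shape is a regular 9-sided pyramid, base circumscribed radius ≈ 12 mm, apex at z ≈ 19 mm (dimensions read to the nearest mm from the axis ticks). For the g-code, the solid's height is divided into equal slices at the stated Δz and each level perimeter traced with G1 moves after a G0 lift.

; perimeter-only toolpath
G21 ; units = mm
G90 ; absolute positioning
G28 ; home
; layer 1
G0 Z3.2
G0 X22.0 Y12.0
G1 X19.7 Y18.4
G1 X13.8 Y21.8
G1 X7.0 Y20.7
G1 X2.6 Y15.4
G1 X2.6 Y8.6
G1 X7.0 Y3.3
G1 X13.8 Y2.2
G1 X19.7 Y5.6
G1 X22.0 Y12.0
; layer 2
G0 Z6.3
G0 X20.0 Y12.0
G1 X18.1 Y17.1
G1 X13.4 Y19.9
G1 X8.0 Y18.9
G1 X4.5 Y14.7
G1 X4.5 Y9.3
G1 X8.0 Y5.1
G1 X13.4 Y4.1
G1 X18.1 Y6.9
G1 X20.0 Y12.0
; layer 3
G0 Z9.5
G0 X18.0 Y12.0
G1 X16.6 Y15.8
G1 X13.1 Y17.9
G1 X9.0 Y17.2
G1 X6.3 Y14.1
G1 X6.3 Y9.9
G1 X9.0 Y6.8
G1 X13.1 Y6.1
G1 X16.6 Y8.2
G1 X18.0 Y12.0
; layer 4
G0 Z12.7
G0 X16.0 Y12.0
G1 X15.1 Y14.6
G1 X12.7 Y15.9
G1 X10.0 Y15.5
G1 X8.2 Y13.4
G1 X8.2 Y10.6
G1 X10.0 Y8.5
G1 X12.7 Y8.1
G1 X15.1 Y9.4
G1 X16.0 Y12.0
; layer 5
G0 Z15.8
G0 X14.0 Y12.0
G1 X13.5 Y13.3
G1 X12.4 Y14.0
G1 X11.0 Y13.7
G1 X10.1 Y12.7
G1 X10.1 Y11.3
G1 X11.0 Y10.3
G1 X12.4 Y10.0
G1 X13.5 Y10.7
G1 X14.0 Y12.0
M2 ; end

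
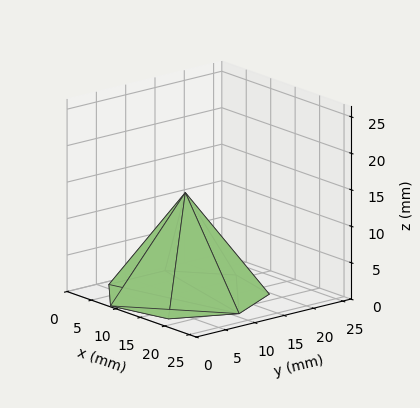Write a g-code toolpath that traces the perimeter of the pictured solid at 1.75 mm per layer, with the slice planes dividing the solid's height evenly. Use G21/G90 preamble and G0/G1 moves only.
Reading the render: the shape is a regular 7-sided pyramid, base circumscribed radius ≈ 11 mm, apex at z ≈ 14 mm (dimensions read to the nearest mm from the axis ticks). For the g-code, the solid's height is divided into equal slices at the stated Δz and each level perimeter traced with G1 moves after a G0 lift.

; perimeter-only toolpath
G21 ; units = mm
G90 ; absolute positioning
G28 ; home
; layer 1
G0 Z1.75
G0 X20.62 Y11.00
G1 X17.00 Y18.53
G1 X8.86 Y20.38
G1 X2.33 Y15.17
G1 X2.33 Y6.83
G1 X8.86 Y1.62
G1 X17.00 Y3.48
G1 X20.62 Y11.00
; layer 2
G0 Z3.50
G0 X19.25 Y11.00
G1 X16.14 Y17.45
G1 X9.16 Y19.04
G1 X3.57 Y14.58
G1 X3.57 Y7.42
G1 X9.16 Y2.96
G1 X16.14 Y4.55
G1 X19.25 Y11.00
; layer 3
G0 Z5.25
G0 X17.88 Y11.00
G1 X15.29 Y16.38
G1 X9.47 Y17.70
G1 X4.81 Y13.98
G1 X4.81 Y8.02
G1 X9.47 Y4.30
G1 X15.29 Y5.62
G1 X17.88 Y11.00
; layer 4
G0 Z7.00
G0 X16.50 Y11.00
G1 X14.43 Y15.30
G1 X9.78 Y16.36
G1 X6.04 Y13.38
G1 X6.04 Y8.62
G1 X9.78 Y5.64
G1 X14.43 Y6.70
G1 X16.50 Y11.00
; layer 5
G0 Z8.75
G0 X15.12 Y11.00
G1 X13.57 Y14.23
G1 X10.08 Y15.02
G1 X7.28 Y12.79
G1 X7.28 Y9.21
G1 X10.08 Y6.98
G1 X13.57 Y7.78
G1 X15.12 Y11.00
; layer 6
G0 Z10.50
G0 X13.75 Y11.00
G1 X12.71 Y13.15
G1 X10.39 Y13.68
G1 X8.52 Y12.19
G1 X8.52 Y9.81
G1 X10.39 Y8.32
G1 X12.71 Y8.85
G1 X13.75 Y11.00
; layer 7
G0 Z12.25
G0 X12.38 Y11.00
G1 X11.86 Y12.07
G1 X10.69 Y12.34
G1 X9.76 Y11.60
G1 X9.76 Y10.40
G1 X10.69 Y9.66
G1 X11.86 Y9.93
G1 X12.38 Y11.00
M2 ; end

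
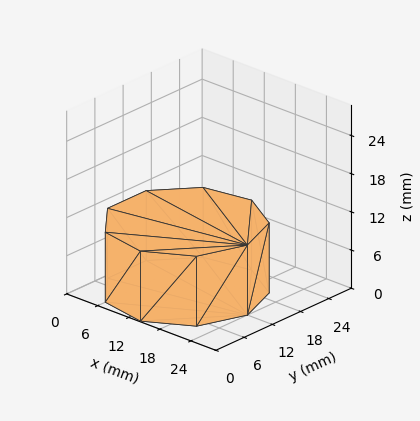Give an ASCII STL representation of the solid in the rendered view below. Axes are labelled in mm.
Reading the render: the shape is a regular 9-sided prism (a cylinder approximated with 9 flat sides), circumscribed radius ≈ 12 mm, height ≈ 11 mm (dimensions read to the nearest mm from the axis ticks). For the STL, each face is triangulated and given an outward normal.

solid part
  facet normal 0.0000 0.0000 -1.0000
    outer loop
      vertex 14.084 23.818 0.000
      vertex 21.193 19.713 0.000
      vertex 24.000 12.000 0.000
    endloop
  endfacet
  facet normal 0.0000 0.0000 -1.0000
    outer loop
      vertex 6.000 22.392 0.000
      vertex 14.084 23.818 0.000
      vertex 24.000 12.000 0.000
    endloop
  endfacet
  facet normal 0.0000 0.0000 -1.0000
    outer loop
      vertex 0.724 16.104 0.000
      vertex 6.000 22.392 0.000
      vertex 24.000 12.000 0.000
    endloop
  endfacet
  facet normal 0.0000 0.0000 -1.0000
    outer loop
      vertex 0.724 7.896 0.000
      vertex 0.724 16.104 0.000
      vertex 24.000 12.000 0.000
    endloop
  endfacet
  facet normal 0.0000 0.0000 -1.0000
    outer loop
      vertex 6.000 1.608 0.000
      vertex 0.724 7.896 0.000
      vertex 24.000 12.000 0.000
    endloop
  endfacet
  facet normal 0.0000 0.0000 -1.0000
    outer loop
      vertex 14.084 0.182 0.000
      vertex 6.000 1.608 0.000
      vertex 24.000 12.000 0.000
    endloop
  endfacet
  facet normal 0.0000 0.0000 -1.0000
    outer loop
      vertex 21.193 4.287 0.000
      vertex 14.084 0.182 0.000
      vertex 24.000 12.000 0.000
    endloop
  endfacet
  facet normal 0.0000 0.0000 1.0000
    outer loop
      vertex 24.000 12.000 11.000
      vertex 21.193 19.713 11.000
      vertex 14.084 23.818 11.000
    endloop
  endfacet
  facet normal 0.0000 0.0000 1.0000
    outer loop
      vertex 24.000 12.000 11.000
      vertex 14.084 23.818 11.000
      vertex 6.000 22.392 11.000
    endloop
  endfacet
  facet normal 0.0000 0.0000 1.0000
    outer loop
      vertex 24.000 12.000 11.000
      vertex 6.000 22.392 11.000
      vertex 0.724 16.104 11.000
    endloop
  endfacet
  facet normal 0.0000 0.0000 1.0000
    outer loop
      vertex 24.000 12.000 11.000
      vertex 0.724 16.104 11.000
      vertex 0.724 7.896 11.000
    endloop
  endfacet
  facet normal 0.0000 0.0000 1.0000
    outer loop
      vertex 24.000 12.000 11.000
      vertex 0.724 7.896 11.000
      vertex 6.000 1.608 11.000
    endloop
  endfacet
  facet normal 0.0000 0.0000 1.0000
    outer loop
      vertex 24.000 12.000 11.000
      vertex 6.000 1.608 11.000
      vertex 14.084 0.182 11.000
    endloop
  endfacet
  facet normal 0.0000 0.0000 1.0000
    outer loop
      vertex 24.000 12.000 11.000
      vertex 14.084 0.182 11.000
      vertex 21.193 4.287 11.000
    endloop
  endfacet
  facet normal 0.9397 0.3420 0.0000
    outer loop
      vertex 24.000 12.000 0.000
      vertex 21.193 19.713 0.000
      vertex 21.193 19.713 11.000
    endloop
  endfacet
  facet normal 0.9397 0.3420 0.0000
    outer loop
      vertex 24.000 12.000 0.000
      vertex 21.193 19.713 11.000
      vertex 24.000 12.000 11.000
    endloop
  endfacet
  facet normal 0.5001 0.8660 0.0000
    outer loop
      vertex 21.193 19.713 0.000
      vertex 14.084 23.818 0.000
      vertex 14.084 23.818 11.000
    endloop
  endfacet
  facet normal 0.5001 0.8660 0.0000
    outer loop
      vertex 21.193 19.713 0.000
      vertex 14.084 23.818 11.000
      vertex 21.193 19.713 11.000
    endloop
  endfacet
  facet normal -0.1737 0.9848 0.0000
    outer loop
      vertex 14.084 23.818 0.000
      vertex 6.000 22.392 0.000
      vertex 6.000 22.392 11.000
    endloop
  endfacet
  facet normal -0.1737 0.9848 0.0000
    outer loop
      vertex 14.084 23.818 0.000
      vertex 6.000 22.392 11.000
      vertex 14.084 23.818 11.000
    endloop
  endfacet
  facet normal -0.7661 0.6428 0.0000
    outer loop
      vertex 6.000 22.392 0.000
      vertex 0.724 16.104 0.000
      vertex 0.724 16.104 11.000
    endloop
  endfacet
  facet normal -0.7661 0.6428 0.0000
    outer loop
      vertex 6.000 22.392 0.000
      vertex 0.724 16.104 11.000
      vertex 6.000 22.392 11.000
    endloop
  endfacet
  facet normal -1.0000 0.0000 0.0000
    outer loop
      vertex 0.724 16.104 0.000
      vertex 0.724 7.896 0.000
      vertex 0.724 7.896 11.000
    endloop
  endfacet
  facet normal -1.0000 0.0000 0.0000
    outer loop
      vertex 0.724 16.104 0.000
      vertex 0.724 7.896 11.000
      vertex 0.724 16.104 11.000
    endloop
  endfacet
  facet normal -0.7661 -0.6428 0.0000
    outer loop
      vertex 0.724 7.896 0.000
      vertex 6.000 1.608 0.000
      vertex 6.000 1.608 11.000
    endloop
  endfacet
  facet normal -0.7661 -0.6428 0.0000
    outer loop
      vertex 0.724 7.896 0.000
      vertex 6.000 1.608 11.000
      vertex 0.724 7.896 11.000
    endloop
  endfacet
  facet normal -0.1737 -0.9848 0.0000
    outer loop
      vertex 6.000 1.608 0.000
      vertex 14.084 0.182 0.000
      vertex 14.084 0.182 11.000
    endloop
  endfacet
  facet normal -0.1737 -0.9848 0.0000
    outer loop
      vertex 6.000 1.608 0.000
      vertex 14.084 0.182 11.000
      vertex 6.000 1.608 11.000
    endloop
  endfacet
  facet normal 0.5001 -0.8660 0.0000
    outer loop
      vertex 14.084 0.182 0.000
      vertex 21.193 4.287 0.000
      vertex 21.193 4.287 11.000
    endloop
  endfacet
  facet normal 0.5001 -0.8660 0.0000
    outer loop
      vertex 14.084 0.182 0.000
      vertex 21.193 4.287 11.000
      vertex 14.084 0.182 11.000
    endloop
  endfacet
  facet normal 0.9397 -0.3420 0.0000
    outer loop
      vertex 21.193 4.287 0.000
      vertex 24.000 12.000 0.000
      vertex 24.000 12.000 11.000
    endloop
  endfacet
  facet normal 0.9397 -0.3420 0.0000
    outer loop
      vertex 21.193 4.287 0.000
      vertex 24.000 12.000 11.000
      vertex 21.193 4.287 11.000
    endloop
  endfacet
endsolid part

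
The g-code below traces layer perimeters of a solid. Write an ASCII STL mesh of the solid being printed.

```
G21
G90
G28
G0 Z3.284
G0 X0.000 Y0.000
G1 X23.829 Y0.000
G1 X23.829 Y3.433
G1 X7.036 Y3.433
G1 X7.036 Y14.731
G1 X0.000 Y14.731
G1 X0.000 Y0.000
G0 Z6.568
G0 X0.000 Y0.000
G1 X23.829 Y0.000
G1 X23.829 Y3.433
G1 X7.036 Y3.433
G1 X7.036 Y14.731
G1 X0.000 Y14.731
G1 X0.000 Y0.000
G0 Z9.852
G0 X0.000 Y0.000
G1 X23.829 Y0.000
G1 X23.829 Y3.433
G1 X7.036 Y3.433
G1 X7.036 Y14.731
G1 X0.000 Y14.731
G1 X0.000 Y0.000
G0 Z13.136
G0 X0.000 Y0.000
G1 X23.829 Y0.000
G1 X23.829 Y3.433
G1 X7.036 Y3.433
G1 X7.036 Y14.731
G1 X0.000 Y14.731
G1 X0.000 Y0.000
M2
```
solid part
  facet normal 0.0000 0.0000 -1.0000
    outer loop
      vertex 23.829 3.433 0.000
      vertex 23.829 0.000 0.000
      vertex 0.000 0.000 0.000
    endloop
  endfacet
  facet normal 0.0000 0.0000 -1.0000
    outer loop
      vertex 7.036 3.433 0.000
      vertex 23.829 3.433 0.000
      vertex 0.000 0.000 0.000
    endloop
  endfacet
  facet normal 0.0000 0.0000 -1.0000
    outer loop
      vertex 7.036 14.731 0.000
      vertex 7.036 3.433 0.000
      vertex 0.000 0.000 0.000
    endloop
  endfacet
  facet normal 0.0000 0.0000 -1.0000
    outer loop
      vertex 0.000 14.731 0.000
      vertex 7.036 14.731 0.000
      vertex 0.000 0.000 0.000
    endloop
  endfacet
  facet normal 0.0000 0.0000 1.0000
    outer loop
      vertex 0.000 0.000 13.136
      vertex 23.829 0.000 13.136
      vertex 23.829 3.433 13.136
    endloop
  endfacet
  facet normal 0.0000 0.0000 1.0000
    outer loop
      vertex 0.000 0.000 13.136
      vertex 23.829 3.433 13.136
      vertex 7.036 3.433 13.136
    endloop
  endfacet
  facet normal 0.0000 0.0000 1.0000
    outer loop
      vertex 0.000 0.000 13.136
      vertex 7.036 3.433 13.136
      vertex 7.036 14.731 13.136
    endloop
  endfacet
  facet normal 0.0000 0.0000 1.0000
    outer loop
      vertex 0.000 0.000 13.136
      vertex 7.036 14.731 13.136
      vertex 0.000 14.731 13.136
    endloop
  endfacet
  facet normal 0.0000 -1.0000 0.0000
    outer loop
      vertex 0.000 0.000 0.000
      vertex 23.829 0.000 0.000
      vertex 23.829 0.000 13.136
    endloop
  endfacet
  facet normal 0.0000 -1.0000 0.0000
    outer loop
      vertex 0.000 0.000 0.000
      vertex 23.829 0.000 13.136
      vertex 0.000 0.000 13.136
    endloop
  endfacet
  facet normal 1.0000 0.0000 0.0000
    outer loop
      vertex 23.829 0.000 0.000
      vertex 23.829 3.433 0.000
      vertex 23.829 3.433 13.136
    endloop
  endfacet
  facet normal 1.0000 0.0000 0.0000
    outer loop
      vertex 23.829 0.000 0.000
      vertex 23.829 3.433 13.136
      vertex 23.829 0.000 13.136
    endloop
  endfacet
  facet normal 0.0000 1.0000 0.0000
    outer loop
      vertex 23.829 3.433 0.000
      vertex 7.036 3.433 0.000
      vertex 7.036 3.433 13.136
    endloop
  endfacet
  facet normal 0.0000 1.0000 0.0000
    outer loop
      vertex 23.829 3.433 0.000
      vertex 7.036 3.433 13.136
      vertex 23.829 3.433 13.136
    endloop
  endfacet
  facet normal 1.0000 0.0000 0.0000
    outer loop
      vertex 7.036 3.433 0.000
      vertex 7.036 14.731 0.000
      vertex 7.036 14.731 13.136
    endloop
  endfacet
  facet normal 1.0000 0.0000 0.0000
    outer loop
      vertex 7.036 3.433 0.000
      vertex 7.036 14.731 13.136
      vertex 7.036 3.433 13.136
    endloop
  endfacet
  facet normal 0.0000 1.0000 0.0000
    outer loop
      vertex 7.036 14.731 0.000
      vertex 0.000 14.731 0.000
      vertex 0.000 14.731 13.136
    endloop
  endfacet
  facet normal 0.0000 1.0000 0.0000
    outer loop
      vertex 7.036 14.731 0.000
      vertex 0.000 14.731 13.136
      vertex 7.036 14.731 13.136
    endloop
  endfacet
  facet normal -1.0000 0.0000 0.0000
    outer loop
      vertex 0.000 14.731 0.000
      vertex 0.000 0.000 0.000
      vertex 0.000 0.000 13.136
    endloop
  endfacet
  facet normal -1.0000 0.0000 0.0000
    outer loop
      vertex 0.000 14.731 0.000
      vertex 0.000 0.000 13.136
      vertex 0.000 14.731 13.136
    endloop
  endfacet
endsolid part

The G0 Z moves step by Δz≈3.284 mm. Every layer's G1 loop is the same polygon, so the solid is a straight extrusion of it from z=0 to z≈13.1. Closing with flat bottom and top caps and triangulating gives 20 facets — an L-shaped prism: outer 23.8 × 14.7 mm, arm thicknesses ≈ 3.43 mm (horizontal) and 7.04 mm (vertical), extruded 13.1 mm in z.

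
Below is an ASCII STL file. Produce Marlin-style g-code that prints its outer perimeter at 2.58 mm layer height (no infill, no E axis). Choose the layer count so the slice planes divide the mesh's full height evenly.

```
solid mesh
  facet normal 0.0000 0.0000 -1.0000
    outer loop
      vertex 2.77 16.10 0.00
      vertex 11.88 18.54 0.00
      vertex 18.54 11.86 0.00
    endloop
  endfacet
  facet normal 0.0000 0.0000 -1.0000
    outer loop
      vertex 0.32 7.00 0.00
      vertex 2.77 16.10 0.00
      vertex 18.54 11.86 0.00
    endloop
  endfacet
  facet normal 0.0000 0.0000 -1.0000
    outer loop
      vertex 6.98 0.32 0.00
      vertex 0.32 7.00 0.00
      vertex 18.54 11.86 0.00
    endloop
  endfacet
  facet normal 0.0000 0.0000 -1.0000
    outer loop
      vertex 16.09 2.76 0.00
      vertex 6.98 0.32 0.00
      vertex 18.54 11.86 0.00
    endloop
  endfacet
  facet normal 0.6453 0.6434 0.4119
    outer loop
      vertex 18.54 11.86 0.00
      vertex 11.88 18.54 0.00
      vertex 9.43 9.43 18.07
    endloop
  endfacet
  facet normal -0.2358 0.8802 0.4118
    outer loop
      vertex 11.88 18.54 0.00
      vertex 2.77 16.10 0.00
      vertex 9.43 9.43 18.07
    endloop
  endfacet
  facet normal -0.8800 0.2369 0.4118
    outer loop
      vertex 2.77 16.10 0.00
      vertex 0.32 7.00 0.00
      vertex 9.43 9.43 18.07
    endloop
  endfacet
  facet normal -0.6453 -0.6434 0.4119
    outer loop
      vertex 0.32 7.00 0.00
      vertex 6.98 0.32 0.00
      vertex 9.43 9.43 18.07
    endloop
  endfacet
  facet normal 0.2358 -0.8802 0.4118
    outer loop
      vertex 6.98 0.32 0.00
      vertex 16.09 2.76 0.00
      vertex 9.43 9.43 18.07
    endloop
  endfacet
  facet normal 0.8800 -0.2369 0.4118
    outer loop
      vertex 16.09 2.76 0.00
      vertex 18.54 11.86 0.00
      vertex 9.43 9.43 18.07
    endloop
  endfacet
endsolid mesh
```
; perimeter-only toolpath
G21 ; units = mm
G90 ; absolute positioning
G28 ; home
; layer 1
G0 Z2.58
G0 X17.24 Y11.51
G1 X11.53 Y17.24
G1 X3.72 Y15.15
G1 X1.62 Y7.35
G1 X7.33 Y1.62
G1 X15.14 Y3.71
G1 X17.24 Y11.51
; layer 2
G0 Z5.16
G0 X15.94 Y11.17
G1 X11.18 Y15.94
G1 X4.67 Y14.19
G1 X2.92 Y7.69
G1 X7.68 Y2.92
G1 X14.19 Y4.67
G1 X15.94 Y11.17
; layer 3
G0 Z7.74
G0 X14.64 Y10.82
G1 X10.83 Y14.64
G1 X5.62 Y13.24
G1 X4.22 Y8.04
G1 X8.03 Y4.22
G1 X13.24 Y5.62
G1 X14.64 Y10.82
; layer 4
G0 Z10.33
G0 X13.33 Y10.47
G1 X10.48 Y13.33
G1 X6.58 Y12.29
G1 X5.53 Y8.39
G1 X8.38 Y5.53
G1 X12.28 Y6.57
G1 X13.33 Y10.47
; layer 5
G0 Z12.91
G0 X12.03 Y10.12
G1 X10.13 Y12.03
G1 X7.53 Y11.34
G1 X6.83 Y8.74
G1 X8.73 Y6.83
G1 X11.33 Y7.52
G1 X12.03 Y10.12
; layer 6
G0 Z15.49
G0 X10.73 Y9.78
G1 X9.78 Y10.73
G1 X8.48 Y10.38
G1 X8.13 Y9.08
G1 X9.08 Y8.13
G1 X10.38 Y8.48
G1 X10.73 Y9.78
M2 ; end

The solid is a regular 6-sided pyramid, base circumscribed radius ≈ 9.43 mm, apex at z ≈ 18.1 mm. Slicing at Δz = 2.58 mm — 7 equal slices spanning the solid's height, so layer i sits at z = i·h/7 — gives 6 non-empty perimeters. Each is a 6-segment closed polygon; G0 lifts to the layer z and rapids to the start vertex, then G1 traces the edges. The cross-section shrinks linearly with z (the slice at the apex is degenerate and omitted).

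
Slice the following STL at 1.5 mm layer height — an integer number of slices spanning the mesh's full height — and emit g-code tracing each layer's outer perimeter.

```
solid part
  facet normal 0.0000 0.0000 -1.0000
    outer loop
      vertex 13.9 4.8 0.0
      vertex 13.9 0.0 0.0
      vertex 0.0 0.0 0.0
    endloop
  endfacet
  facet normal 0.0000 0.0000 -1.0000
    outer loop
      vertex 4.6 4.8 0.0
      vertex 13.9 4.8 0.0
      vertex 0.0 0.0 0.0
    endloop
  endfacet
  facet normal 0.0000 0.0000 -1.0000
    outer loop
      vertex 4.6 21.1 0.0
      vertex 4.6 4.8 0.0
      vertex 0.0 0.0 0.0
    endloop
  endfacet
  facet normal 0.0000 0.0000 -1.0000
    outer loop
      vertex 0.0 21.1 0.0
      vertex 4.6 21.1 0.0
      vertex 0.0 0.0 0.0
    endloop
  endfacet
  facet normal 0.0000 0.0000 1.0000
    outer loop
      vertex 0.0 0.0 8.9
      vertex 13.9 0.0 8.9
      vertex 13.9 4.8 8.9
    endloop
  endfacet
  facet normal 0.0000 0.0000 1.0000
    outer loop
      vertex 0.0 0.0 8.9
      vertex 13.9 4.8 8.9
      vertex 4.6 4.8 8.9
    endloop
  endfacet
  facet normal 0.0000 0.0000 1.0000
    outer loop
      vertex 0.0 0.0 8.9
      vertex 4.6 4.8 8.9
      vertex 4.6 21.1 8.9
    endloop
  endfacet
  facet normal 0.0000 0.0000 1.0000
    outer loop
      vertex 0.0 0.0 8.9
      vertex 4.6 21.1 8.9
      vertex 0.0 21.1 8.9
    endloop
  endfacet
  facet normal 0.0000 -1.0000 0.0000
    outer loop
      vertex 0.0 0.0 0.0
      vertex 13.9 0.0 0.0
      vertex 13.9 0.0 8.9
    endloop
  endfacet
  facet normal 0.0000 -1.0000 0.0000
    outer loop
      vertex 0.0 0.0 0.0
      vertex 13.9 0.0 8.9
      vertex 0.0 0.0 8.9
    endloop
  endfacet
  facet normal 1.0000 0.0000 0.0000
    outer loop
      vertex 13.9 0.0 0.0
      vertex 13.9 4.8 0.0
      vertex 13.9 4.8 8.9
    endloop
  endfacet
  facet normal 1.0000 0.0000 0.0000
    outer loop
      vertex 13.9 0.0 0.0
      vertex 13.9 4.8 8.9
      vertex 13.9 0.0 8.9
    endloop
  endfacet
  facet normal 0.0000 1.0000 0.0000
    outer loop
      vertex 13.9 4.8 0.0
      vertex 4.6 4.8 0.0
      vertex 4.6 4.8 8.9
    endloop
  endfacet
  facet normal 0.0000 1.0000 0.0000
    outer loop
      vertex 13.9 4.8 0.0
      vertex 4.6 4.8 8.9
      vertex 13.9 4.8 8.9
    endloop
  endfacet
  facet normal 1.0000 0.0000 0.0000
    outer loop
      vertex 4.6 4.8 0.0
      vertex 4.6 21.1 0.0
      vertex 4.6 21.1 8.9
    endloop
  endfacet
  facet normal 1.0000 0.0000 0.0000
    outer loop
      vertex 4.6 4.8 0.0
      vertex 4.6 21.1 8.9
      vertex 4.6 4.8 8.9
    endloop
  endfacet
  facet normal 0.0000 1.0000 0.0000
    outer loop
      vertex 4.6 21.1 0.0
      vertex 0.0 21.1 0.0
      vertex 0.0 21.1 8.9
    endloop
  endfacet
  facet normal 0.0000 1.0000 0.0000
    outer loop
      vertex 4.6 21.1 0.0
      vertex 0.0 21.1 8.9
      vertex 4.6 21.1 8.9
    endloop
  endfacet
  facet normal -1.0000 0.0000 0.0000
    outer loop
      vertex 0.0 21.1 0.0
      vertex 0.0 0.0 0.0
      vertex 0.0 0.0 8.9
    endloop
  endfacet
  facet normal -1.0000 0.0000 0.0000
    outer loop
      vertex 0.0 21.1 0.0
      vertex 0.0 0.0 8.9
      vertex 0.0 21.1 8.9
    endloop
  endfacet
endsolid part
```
; perimeter-only toolpath
G21 ; units = mm
G90 ; absolute positioning
G28 ; home
; layer 1
G0 Z1.5
G0 X0.0 Y0.0
G1 X13.9 Y0.0
G1 X13.9 Y4.8
G1 X4.6 Y4.8
G1 X4.6 Y21.1
G1 X0.0 Y21.1
G1 X0.0 Y0.0
; layer 2
G0 Z3.0
G0 X0.0 Y0.0
G1 X13.9 Y0.0
G1 X13.9 Y4.8
G1 X4.6 Y4.8
G1 X4.6 Y21.1
G1 X0.0 Y21.1
G1 X0.0 Y0.0
; layer 3
G0 Z4.5
G0 X0.0 Y0.0
G1 X13.9 Y0.0
G1 X13.9 Y4.8
G1 X4.6 Y4.8
G1 X4.6 Y21.1
G1 X0.0 Y21.1
G1 X0.0 Y0.0
; layer 4
G0 Z5.9
G0 X0.0 Y0.0
G1 X13.9 Y0.0
G1 X13.9 Y4.8
G1 X4.6 Y4.8
G1 X4.6 Y21.1
G1 X0.0 Y21.1
G1 X0.0 Y0.0
; layer 5
G0 Z7.4
G0 X0.0 Y0.0
G1 X13.9 Y0.0
G1 X13.9 Y4.8
G1 X4.6 Y4.8
G1 X4.6 Y21.1
G1 X0.0 Y21.1
G1 X0.0 Y0.0
; layer 6
G0 Z8.9
G0 X0.0 Y0.0
G1 X13.9 Y0.0
G1 X13.9 Y4.8
G1 X4.6 Y4.8
G1 X4.6 Y21.1
G1 X0.0 Y21.1
G1 X0.0 Y0.0
M2 ; end

The solid is an L-shaped prism: outer 13.9 × 21.1 mm, arm thicknesses ≈ 4.8 mm (horizontal) and 4.6 mm (vertical), extruded 8.9 mm in z. Slicing at Δz = 1.5 mm — 6 equal slices spanning the solid's height, so layer i sits at z = i·h/6 — gives 6 non-empty perimeters. Each is a 6-segment closed polygon; G0 lifts to the layer z and rapids to the start vertex, then G1 traces the edges.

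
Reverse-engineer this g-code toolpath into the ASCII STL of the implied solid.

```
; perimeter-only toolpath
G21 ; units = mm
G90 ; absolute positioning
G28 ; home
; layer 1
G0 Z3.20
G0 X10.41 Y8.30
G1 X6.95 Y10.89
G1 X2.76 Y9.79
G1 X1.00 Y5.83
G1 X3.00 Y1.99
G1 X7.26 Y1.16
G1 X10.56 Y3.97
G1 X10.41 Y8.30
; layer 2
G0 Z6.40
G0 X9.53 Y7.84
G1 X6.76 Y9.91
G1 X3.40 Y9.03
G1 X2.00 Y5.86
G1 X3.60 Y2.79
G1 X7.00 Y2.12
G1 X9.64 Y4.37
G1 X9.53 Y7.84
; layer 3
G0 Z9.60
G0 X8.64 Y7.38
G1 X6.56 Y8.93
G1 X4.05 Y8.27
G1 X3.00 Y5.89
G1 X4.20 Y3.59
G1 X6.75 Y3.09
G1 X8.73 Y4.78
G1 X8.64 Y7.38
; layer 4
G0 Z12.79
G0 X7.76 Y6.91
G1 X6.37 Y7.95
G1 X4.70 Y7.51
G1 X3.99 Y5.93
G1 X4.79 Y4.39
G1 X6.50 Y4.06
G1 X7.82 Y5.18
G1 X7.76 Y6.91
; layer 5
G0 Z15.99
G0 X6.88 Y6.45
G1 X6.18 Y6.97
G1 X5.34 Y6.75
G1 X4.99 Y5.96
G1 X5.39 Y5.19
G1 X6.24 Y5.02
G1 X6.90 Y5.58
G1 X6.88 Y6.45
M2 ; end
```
solid part
  facet normal 0.0000 0.0000 -1.0000
    outer loop
      vertex 2.11 10.55 0.00
      vertex 7.14 11.87 0.00
      vertex 11.30 8.76 0.00
    endloop
  endfacet
  facet normal 0.0000 0.0000 -1.0000
    outer loop
      vertex 0.00 5.80 0.00
      vertex 2.11 10.55 0.00
      vertex 11.30 8.76 0.00
    endloop
  endfacet
  facet normal 0.0000 0.0000 -1.0000
    outer loop
      vertex 2.40 1.19 0.00
      vertex 0.00 5.80 0.00
      vertex 11.30 8.76 0.00
    endloop
  endfacet
  facet normal 0.0000 0.0000 -1.0000
    outer loop
      vertex 7.51 0.19 0.00
      vertex 2.40 1.19 0.00
      vertex 11.30 8.76 0.00
    endloop
  endfacet
  facet normal 0.0000 0.0000 -1.0000
    outer loop
      vertex 11.47 3.56 0.00
      vertex 7.51 0.19 0.00
      vertex 11.30 8.76 0.00
    endloop
  endfacet
  facet normal 0.5764 0.7710 0.2708
    outer loop
      vertex 11.30 8.76 0.00
      vertex 7.14 11.87 0.00
      vertex 5.99 5.99 19.19
    endloop
  endfacet
  facet normal -0.2444 0.9311 0.2707
    outer loop
      vertex 7.14 11.87 0.00
      vertex 2.11 10.55 0.00
      vertex 5.99 5.99 19.19
    endloop
  endfacet
  facet normal -0.8798 0.3908 0.2707
    outer loop
      vertex 2.11 10.55 0.00
      vertex 0.00 5.80 0.00
      vertex 5.99 5.99 19.19
    endloop
  endfacet
  facet normal -0.8538 -0.4445 0.2709
    outer loop
      vertex 0.00 5.80 0.00
      vertex 2.40 1.19 0.00
      vertex 5.99 5.99 19.19
    endloop
  endfacet
  facet normal -0.1849 -0.9447 0.2709
    outer loop
      vertex 2.40 1.19 0.00
      vertex 7.51 0.19 0.00
      vertex 5.99 5.99 19.19
    endloop
  endfacet
  facet normal 0.6238 -0.7331 0.2710
    outer loop
      vertex 7.51 0.19 0.00
      vertex 11.47 3.56 0.00
      vertex 5.99 5.99 19.19
    endloop
  endfacet
  facet normal 0.9621 0.0315 0.2708
    outer loop
      vertex 11.47 3.56 0.00
      vertex 11.30 8.76 0.00
      vertex 5.99 5.99 19.19
    endloop
  endfacet
endsolid part

The G0 Z moves step by Δz≈3.20 mm. The G1 loops shrink linearly with z, so the solid tapers from its base footprint up to z≈19.2. Closing with a flat bottom cap and the tapered top and triangulating gives 12 facets — a regular 7-sided pyramid, base circumscribed radius ≈ 5.99 mm, apex at z ≈ 19.2 mm.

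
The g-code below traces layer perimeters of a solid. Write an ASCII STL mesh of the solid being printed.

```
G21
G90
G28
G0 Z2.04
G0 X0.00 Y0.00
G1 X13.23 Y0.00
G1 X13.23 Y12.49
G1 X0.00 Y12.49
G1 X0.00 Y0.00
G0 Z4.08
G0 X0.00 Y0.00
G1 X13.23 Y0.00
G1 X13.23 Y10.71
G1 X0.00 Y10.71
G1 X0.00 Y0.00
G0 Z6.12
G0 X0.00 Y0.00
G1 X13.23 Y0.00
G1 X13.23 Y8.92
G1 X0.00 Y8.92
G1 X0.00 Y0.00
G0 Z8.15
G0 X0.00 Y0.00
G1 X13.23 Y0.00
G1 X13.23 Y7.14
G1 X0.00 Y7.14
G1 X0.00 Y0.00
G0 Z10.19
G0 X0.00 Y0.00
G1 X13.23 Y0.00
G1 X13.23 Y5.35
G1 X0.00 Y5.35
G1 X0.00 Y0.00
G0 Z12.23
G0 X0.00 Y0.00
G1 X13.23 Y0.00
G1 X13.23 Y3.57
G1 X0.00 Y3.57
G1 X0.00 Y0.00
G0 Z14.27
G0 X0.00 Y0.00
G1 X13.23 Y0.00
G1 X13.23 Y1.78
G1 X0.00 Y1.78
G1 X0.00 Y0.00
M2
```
solid part
  facet normal 0.0000 0.0000 -1.0000
    outer loop
      vertex 13.23 14.28 0.00
      vertex 13.23 0.00 0.00
      vertex 0.00 0.00 0.00
    endloop
  endfacet
  facet normal 0.0000 0.0000 -1.0000
    outer loop
      vertex 0.00 14.28 0.00
      vertex 13.23 14.28 0.00
      vertex 0.00 0.00 0.00
    endloop
  endfacet
  facet normal 0.0000 -1.0000 0.0000
    outer loop
      vertex 0.00 0.00 0.00
      vertex 13.23 0.00 0.00
      vertex 13.23 0.00 16.31
    endloop
  endfacet
  facet normal 0.0000 -1.0000 0.0000
    outer loop
      vertex 0.00 0.00 0.00
      vertex 13.23 0.00 16.31
      vertex 0.00 0.00 16.31
    endloop
  endfacet
  facet normal 0.0000 0.7524 0.6587
    outer loop
      vertex 0.00 0.00 16.31
      vertex 13.23 0.00 16.31
      vertex 13.23 14.28 0.00
    endloop
  endfacet
  facet normal 0.0000 0.7524 0.6587
    outer loop
      vertex 0.00 0.00 16.31
      vertex 13.23 14.28 0.00
      vertex 0.00 14.28 0.00
    endloop
  endfacet
  facet normal -1.0000 0.0000 0.0000
    outer loop
      vertex 0.00 0.00 16.31
      vertex 0.00 14.28 0.00
      vertex 0.00 0.00 0.00
    endloop
  endfacet
  facet normal 1.0000 0.0000 0.0000
    outer loop
      vertex 13.23 0.00 0.00
      vertex 13.23 14.28 0.00
      vertex 13.23 0.00 16.31
    endloop
  endfacet
endsolid part

The G0 Z moves step by Δz≈2.04 mm. The G1 loops shrink linearly with z, so the solid tapers from its base footprint up to z≈16.3. Closing with a flat bottom cap and the tapered top and triangulating gives 8 facets — a wedge (ramp): 13.2 × 14.3 mm base, rising to 16.3 mm along the y=0 edge and sloping linearly to z=0 at y=14.3.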